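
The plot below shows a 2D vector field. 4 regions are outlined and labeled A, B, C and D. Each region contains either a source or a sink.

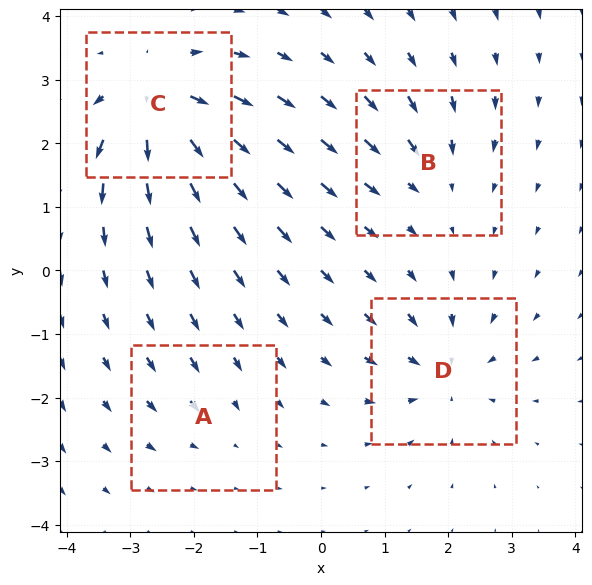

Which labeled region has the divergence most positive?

C

Divergence at each region's feature centre — A: about -2, B: about -4, C: about +8, D: about -6. Region C is most positive.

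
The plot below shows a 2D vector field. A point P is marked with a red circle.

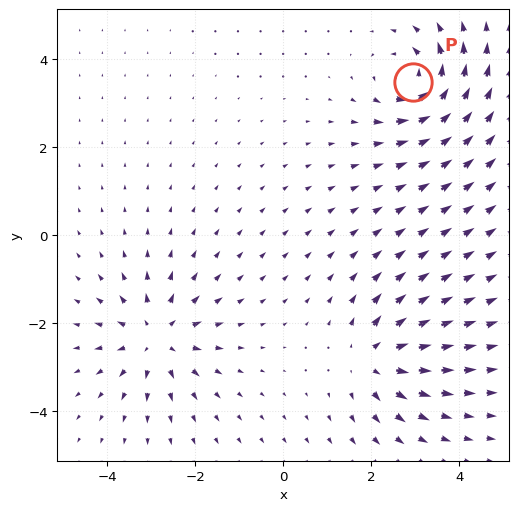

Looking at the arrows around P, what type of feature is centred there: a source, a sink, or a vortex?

At P (2.9, 3.5) the arrows circulate counterclockwise. Divergence ≈0, curl about +7 — near-zero divergence with nonzero curl is a vortex.

vortex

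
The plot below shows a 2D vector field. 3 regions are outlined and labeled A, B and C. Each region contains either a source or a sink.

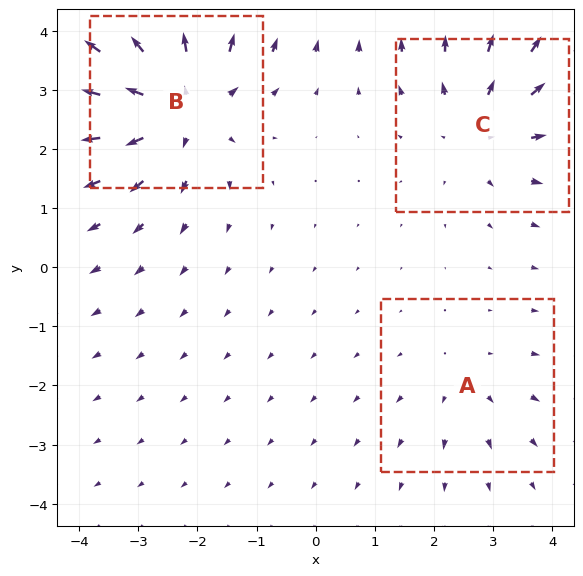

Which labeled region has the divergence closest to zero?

Divergence at each region's feature centre — A: about +2, B: about +5, C: about +3. Region A is closest to zero.

A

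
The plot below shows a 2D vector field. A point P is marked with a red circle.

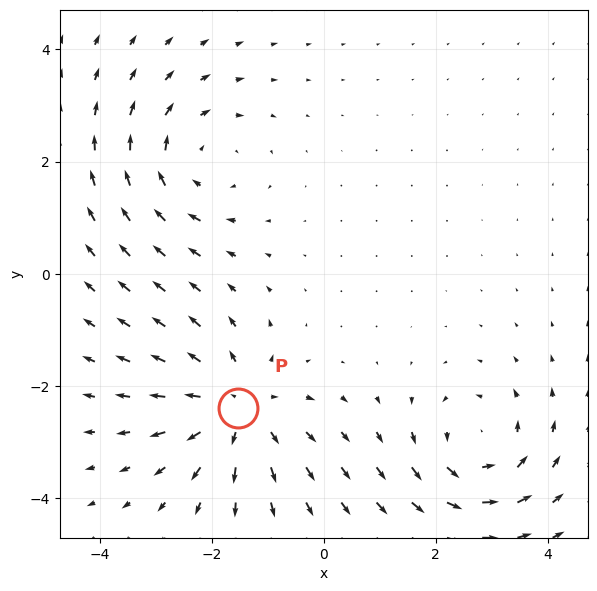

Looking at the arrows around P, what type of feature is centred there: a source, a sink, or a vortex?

At P (-1.5, -2.4) the arrows spread outward. Divergence about +4, curl ≈0 — positive divergence with near-zero curl is a source.

source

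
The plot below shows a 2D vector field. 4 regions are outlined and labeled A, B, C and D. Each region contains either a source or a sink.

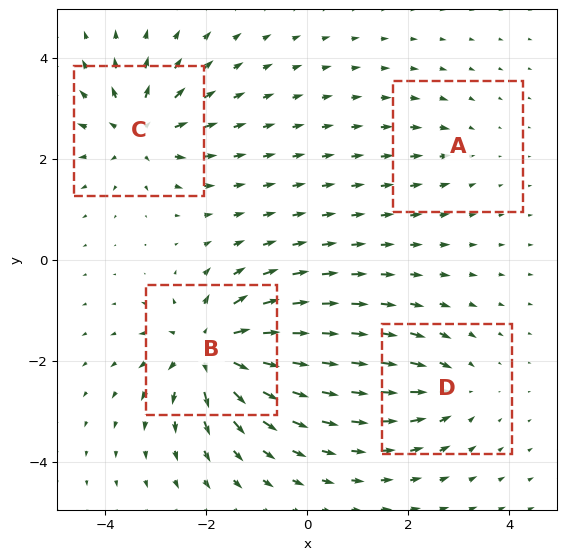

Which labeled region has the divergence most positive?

Divergence at each region's feature centre — A: about -2, B: about +8, C: about +6, D: about -4. Region B is most positive.

B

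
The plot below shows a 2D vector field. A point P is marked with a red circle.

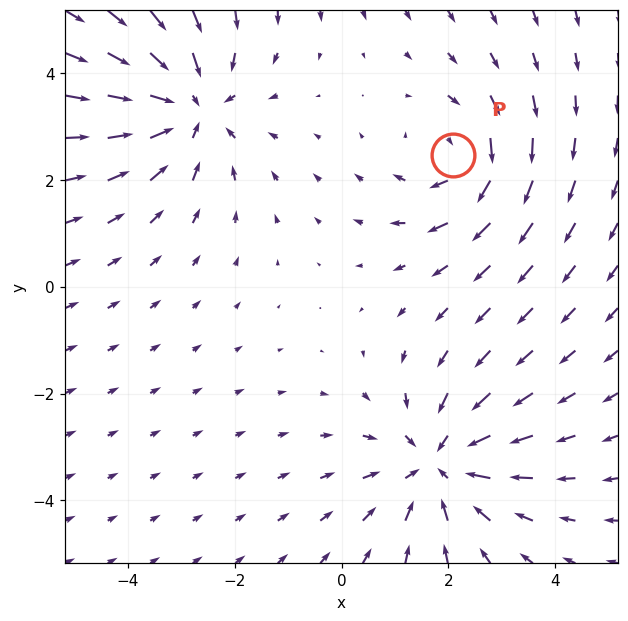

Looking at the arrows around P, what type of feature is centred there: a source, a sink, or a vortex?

vortex

At P (2.1, 2.5) the arrows circulate clockwise. Divergence ≈0, curl about -3 — near-zero divergence with nonzero curl is a vortex.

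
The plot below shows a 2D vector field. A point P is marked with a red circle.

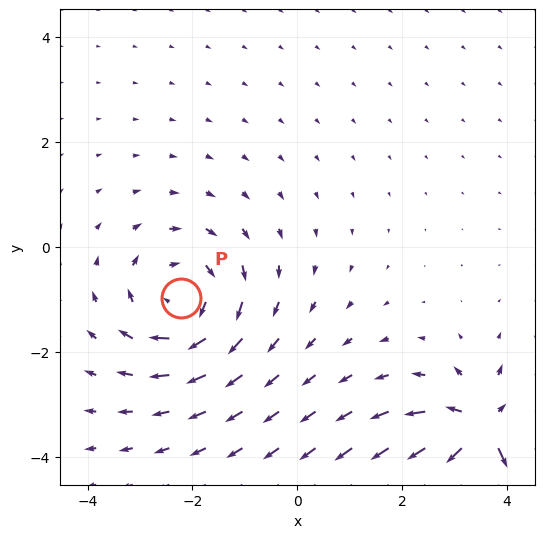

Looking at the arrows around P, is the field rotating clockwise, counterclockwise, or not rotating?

clockwise

Near P at (-2.2, -1.0) the arrows circulate clockwise. The curl (z-component) there is about -4; negative curl means clockwise rotation.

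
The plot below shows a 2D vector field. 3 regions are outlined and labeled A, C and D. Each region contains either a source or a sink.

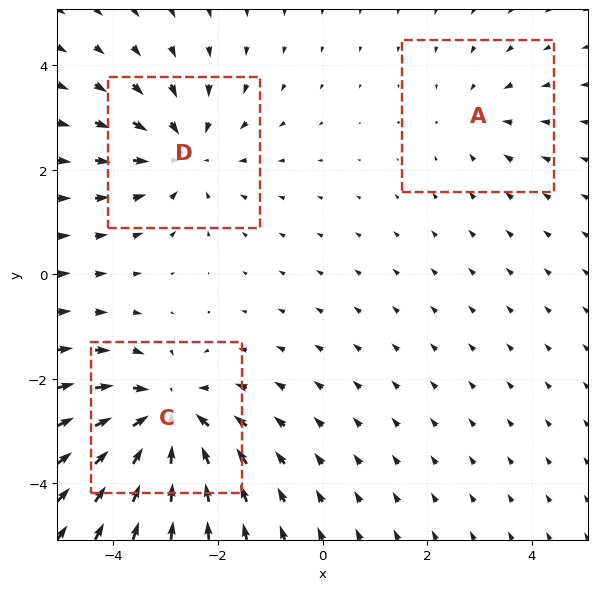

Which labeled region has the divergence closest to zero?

Divergence at each region's feature centre — A: about -2, C: about -4, D: about -3. Region A is closest to zero.

A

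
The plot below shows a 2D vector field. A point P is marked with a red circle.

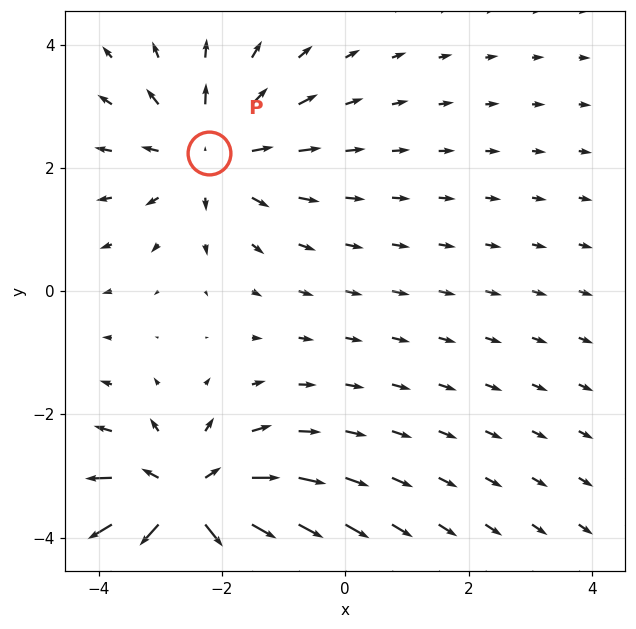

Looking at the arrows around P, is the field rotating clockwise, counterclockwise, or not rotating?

not rotating

Near P at (-2.2, 2.2) the arrows show no circulation. The curl there is ≈0.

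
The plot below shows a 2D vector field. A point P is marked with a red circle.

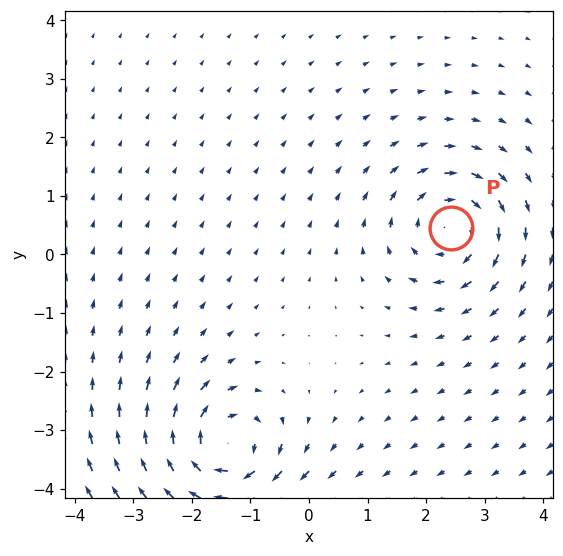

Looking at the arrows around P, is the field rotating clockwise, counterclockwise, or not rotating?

clockwise

Near P at (2.4, 0.5) the arrows circulate clockwise. The curl (z-component) there is about -5; negative curl means clockwise rotation.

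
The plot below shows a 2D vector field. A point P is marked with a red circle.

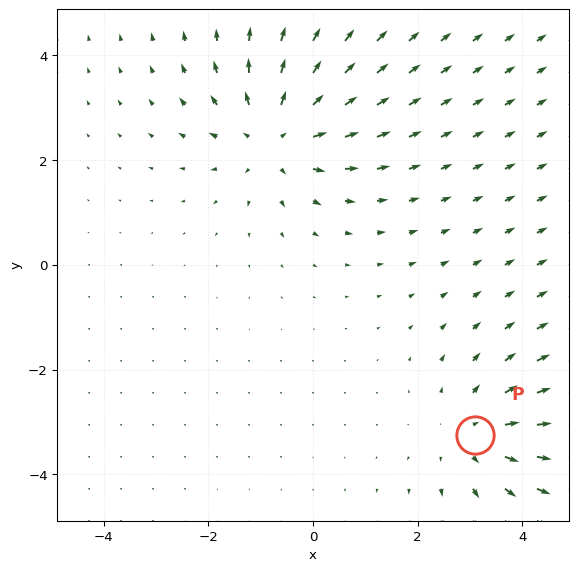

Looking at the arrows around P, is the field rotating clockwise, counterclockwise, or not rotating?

Near P at (3.1, -3.3) the arrows show no circulation. The curl there is ≈0.

not rotating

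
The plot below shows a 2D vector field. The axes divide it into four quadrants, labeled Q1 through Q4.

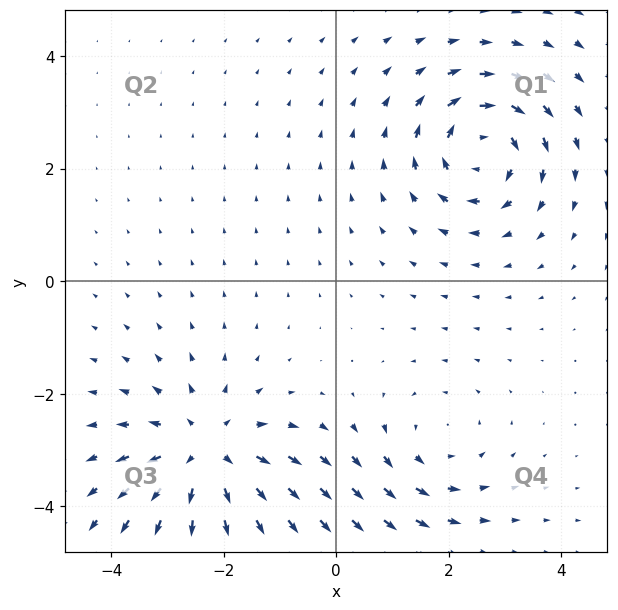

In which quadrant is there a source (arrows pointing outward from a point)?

The source sits at approximately (-2.3, -3.1), which lies in quadrant Q3. The divergence there is about +4, positive as expected for a source.

Q3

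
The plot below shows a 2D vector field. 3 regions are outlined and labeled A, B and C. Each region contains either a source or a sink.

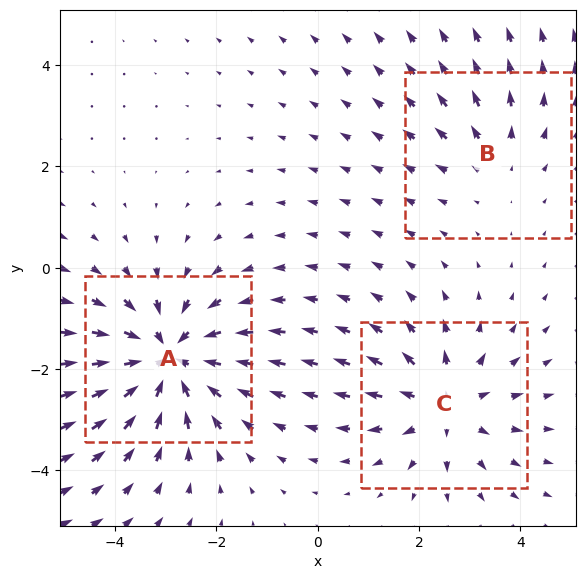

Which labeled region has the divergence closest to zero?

B

Divergence at each region's feature centre — A: about -4, B: about +2, C: about +3. Region B is closest to zero.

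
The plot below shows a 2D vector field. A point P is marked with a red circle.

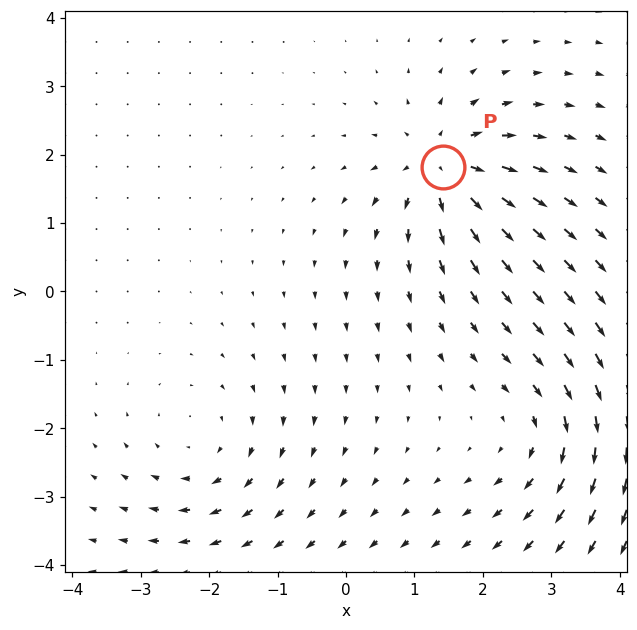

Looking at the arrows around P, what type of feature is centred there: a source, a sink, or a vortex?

source

At P (1.4, 1.8) the arrows spread outward. Divergence about +6, curl ≈0 — positive divergence with near-zero curl is a source.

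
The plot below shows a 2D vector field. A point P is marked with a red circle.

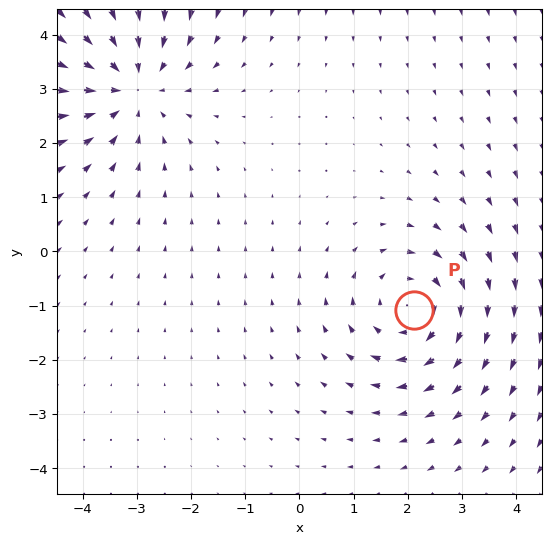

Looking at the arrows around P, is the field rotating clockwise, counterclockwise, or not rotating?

clockwise

Near P at (2.1, -1.1) the arrows circulate clockwise. The curl (z-component) there is about -4; negative curl means clockwise rotation.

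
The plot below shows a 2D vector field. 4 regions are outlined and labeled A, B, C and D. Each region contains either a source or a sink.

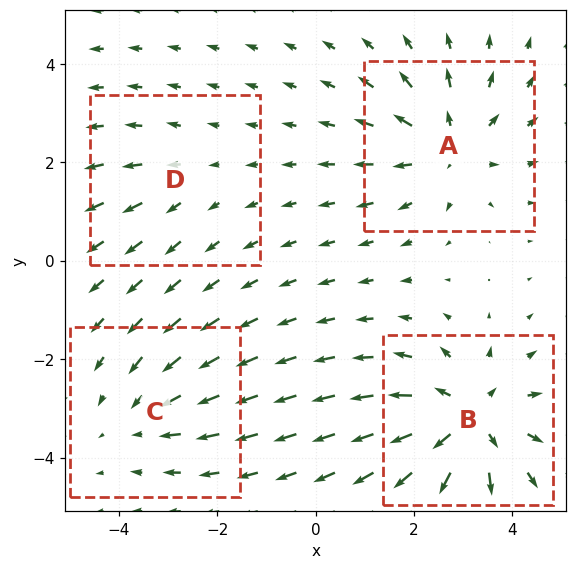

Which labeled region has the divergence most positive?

B

Divergence at each region's feature centre — A: about +4, B: about +6, C: about -3, D: about +2. Region B is most positive.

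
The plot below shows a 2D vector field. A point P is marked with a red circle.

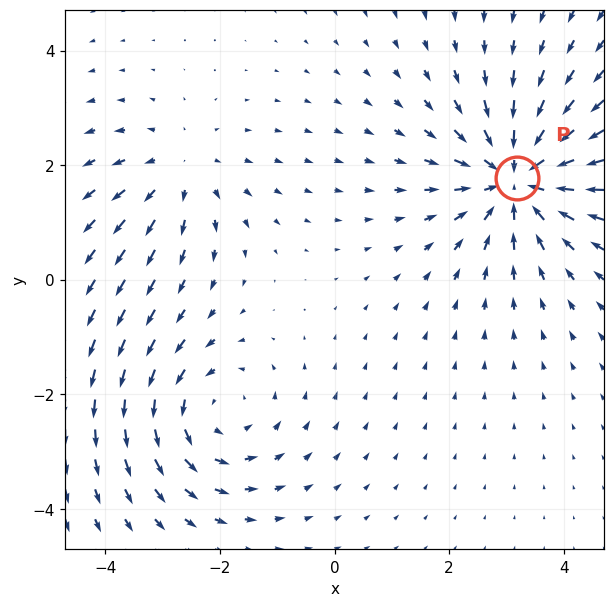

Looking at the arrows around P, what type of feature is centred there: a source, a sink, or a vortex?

sink

At P (3.2, 1.8) the arrows converge inward. Divergence about -5, curl ≈0 — negative divergence with near-zero curl is a sink.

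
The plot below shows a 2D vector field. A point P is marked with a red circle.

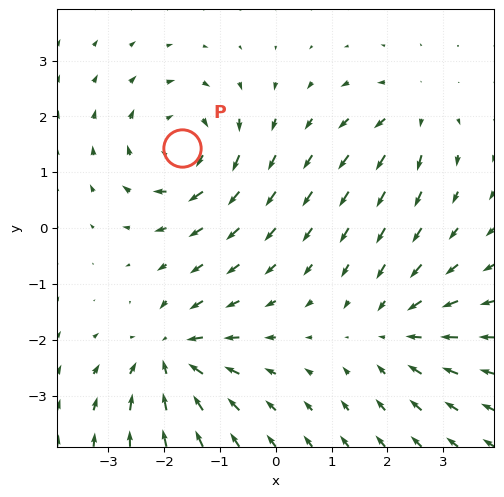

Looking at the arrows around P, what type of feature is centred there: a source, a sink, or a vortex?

At P (-1.7, 1.4) the arrows circulate clockwise. Divergence ≈0, curl about -5 — near-zero divergence with nonzero curl is a vortex.

vortex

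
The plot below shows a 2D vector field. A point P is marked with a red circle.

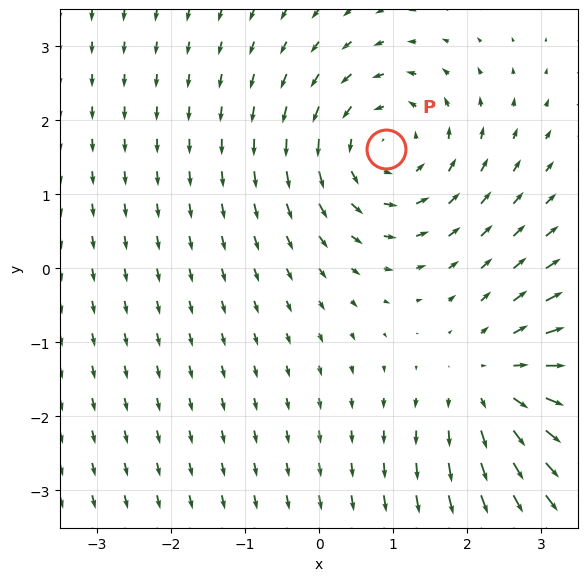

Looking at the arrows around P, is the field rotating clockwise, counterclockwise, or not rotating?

Near P at (0.9, 1.6) the arrows circulate counterclockwise. The curl (z-component) there is about +3; positive curl means counterclockwise rotation.

counterclockwise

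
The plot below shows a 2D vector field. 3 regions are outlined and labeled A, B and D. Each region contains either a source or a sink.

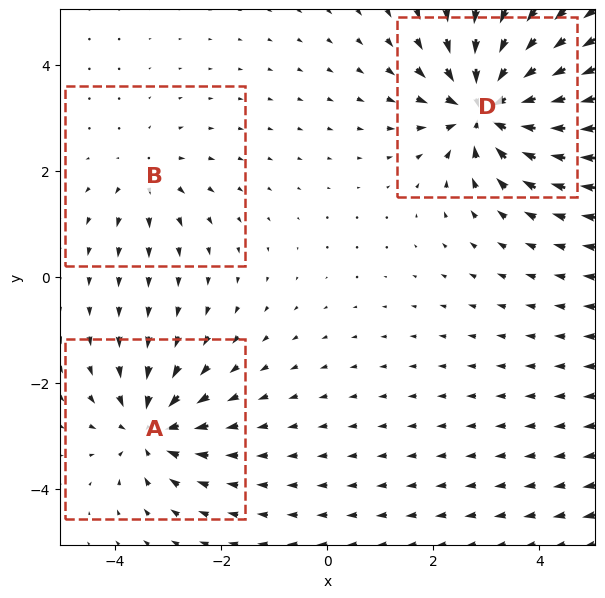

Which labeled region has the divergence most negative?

Divergence at each region's feature centre — A: about -4, B: about +3, D: about -7. Region D is most negative.

D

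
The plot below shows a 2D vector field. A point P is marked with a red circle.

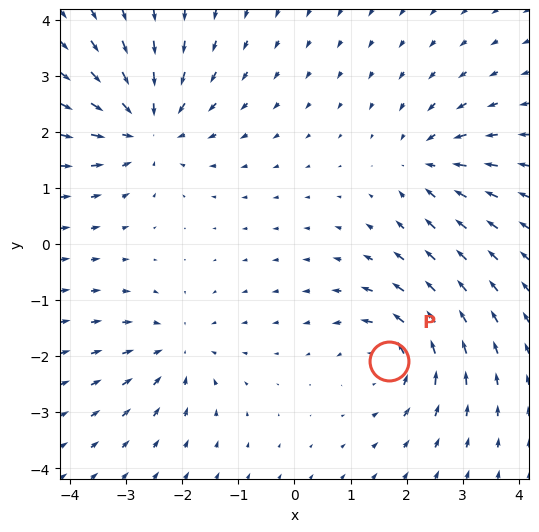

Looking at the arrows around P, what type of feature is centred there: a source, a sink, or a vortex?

At P (1.7, -2.1) the arrows circulate counterclockwise. Divergence ≈0, curl about +5 — near-zero divergence with nonzero curl is a vortex.

vortex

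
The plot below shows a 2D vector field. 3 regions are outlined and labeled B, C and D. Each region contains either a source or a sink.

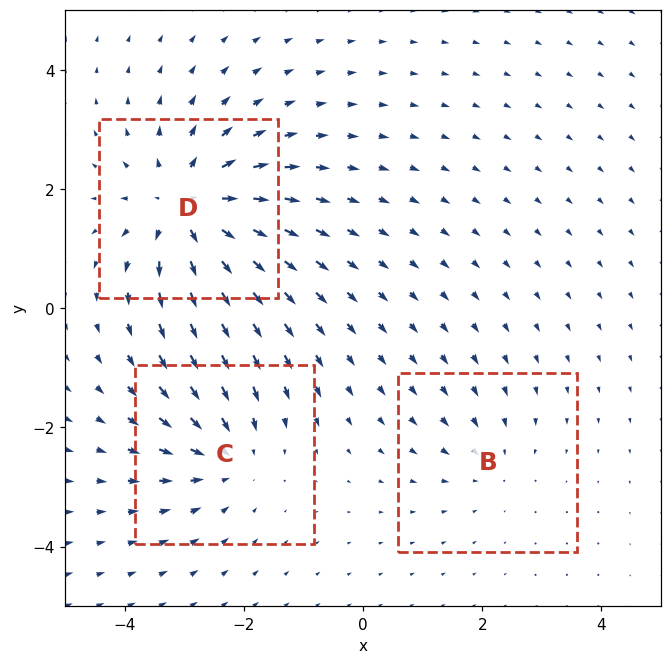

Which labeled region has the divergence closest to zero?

B

Divergence at each region's feature centre — B: about -2, C: about -3, D: about +5. Region B is closest to zero.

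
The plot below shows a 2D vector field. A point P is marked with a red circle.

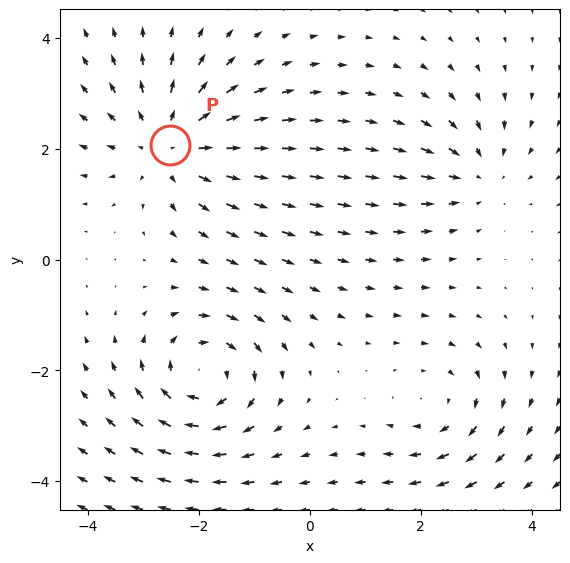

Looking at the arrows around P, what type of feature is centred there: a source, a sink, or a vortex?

source

At P (-2.5, 2.1) the arrows spread outward. Divergence about +4, curl ≈0 — positive divergence with near-zero curl is a source.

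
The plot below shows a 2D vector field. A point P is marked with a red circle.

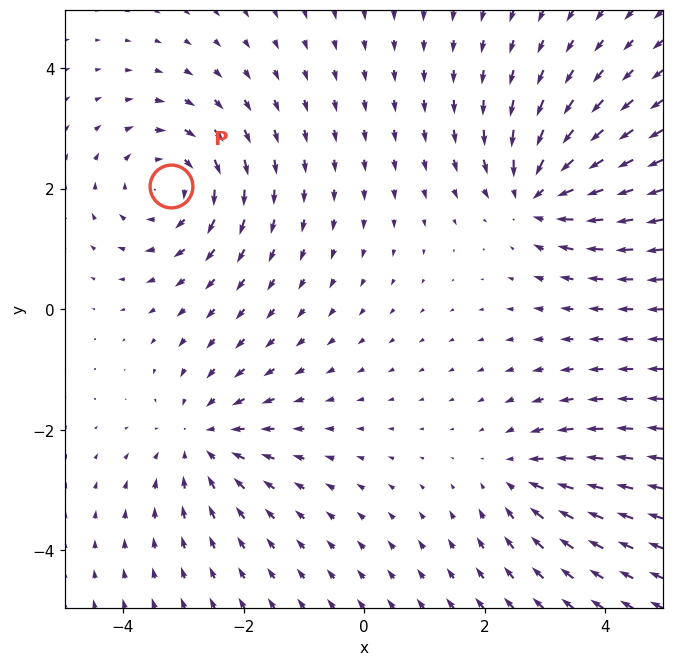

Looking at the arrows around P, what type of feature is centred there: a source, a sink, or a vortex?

At P (-3.2, 2.0) the arrows circulate clockwise. Divergence ≈0, curl about -4 — near-zero divergence with nonzero curl is a vortex.

vortex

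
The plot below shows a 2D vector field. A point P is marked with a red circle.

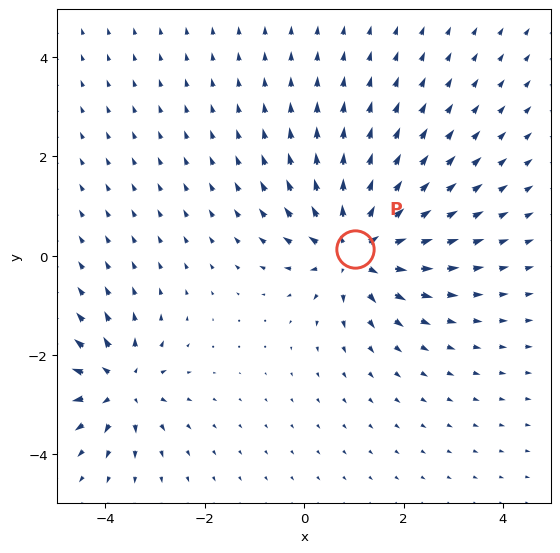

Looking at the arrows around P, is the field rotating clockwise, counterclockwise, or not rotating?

Near P at (1.0, 0.1) the arrows show no circulation. The curl there is ≈0.

not rotating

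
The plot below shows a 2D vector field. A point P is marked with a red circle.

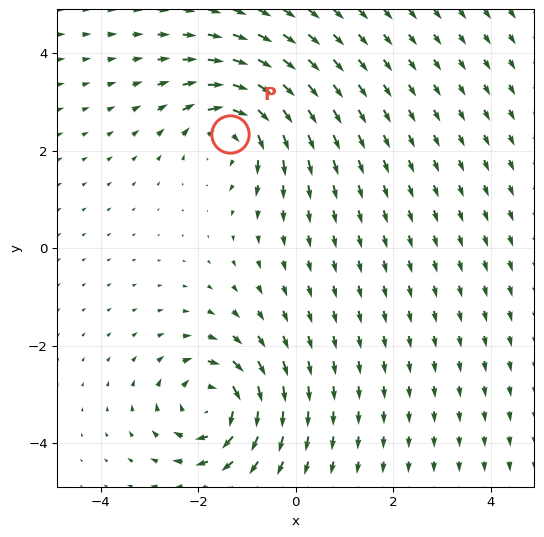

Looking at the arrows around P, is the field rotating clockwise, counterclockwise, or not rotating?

Near P at (-1.4, 2.3) the arrows circulate clockwise. The curl (z-component) there is about -6; negative curl means clockwise rotation.

clockwise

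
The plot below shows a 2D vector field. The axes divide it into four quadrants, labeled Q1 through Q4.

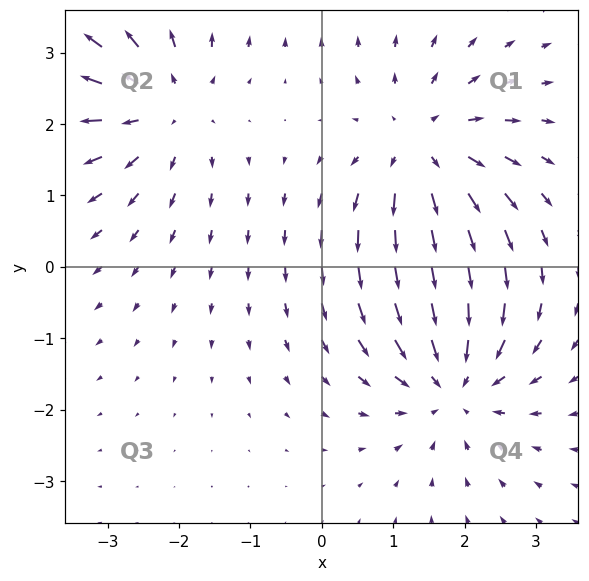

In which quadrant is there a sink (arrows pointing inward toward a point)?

The sink sits at approximately (1.8, -1.6), which lies in quadrant Q4. The divergence there is about -5, negative as expected for a sink.

Q4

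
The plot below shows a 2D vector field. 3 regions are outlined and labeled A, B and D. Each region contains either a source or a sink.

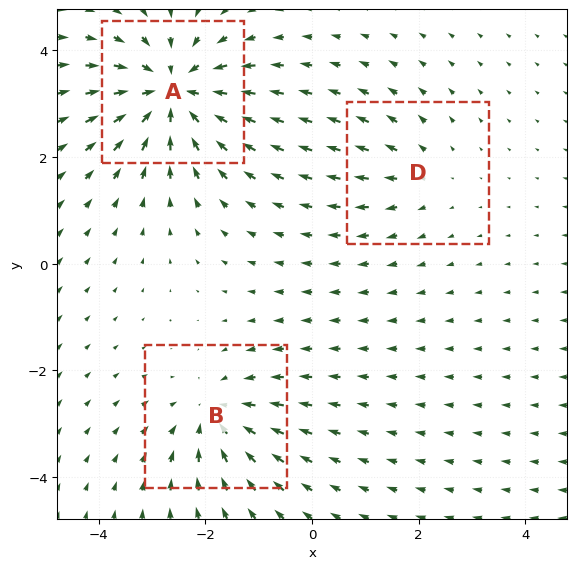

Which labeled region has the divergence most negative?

A

Divergence at each region's feature centre — A: about -5, B: about -3, D: about +2. Region A is most negative.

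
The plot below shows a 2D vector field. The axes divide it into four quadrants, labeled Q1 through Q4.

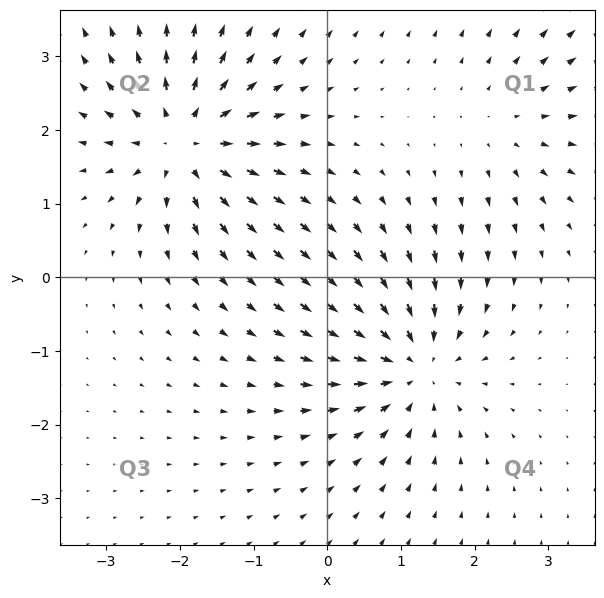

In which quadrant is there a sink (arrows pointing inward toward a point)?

The sink sits at approximately (1.2, -1.2), which lies in quadrant Q4. The divergence there is about -4, negative as expected for a sink.

Q4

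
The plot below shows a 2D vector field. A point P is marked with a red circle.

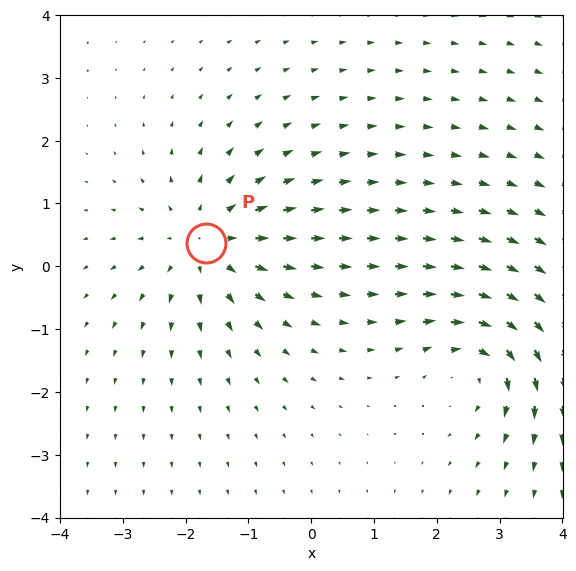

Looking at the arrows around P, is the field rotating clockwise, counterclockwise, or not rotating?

not rotating

Near P at (-1.7, 0.4) the arrows show no circulation. The curl there is ≈0.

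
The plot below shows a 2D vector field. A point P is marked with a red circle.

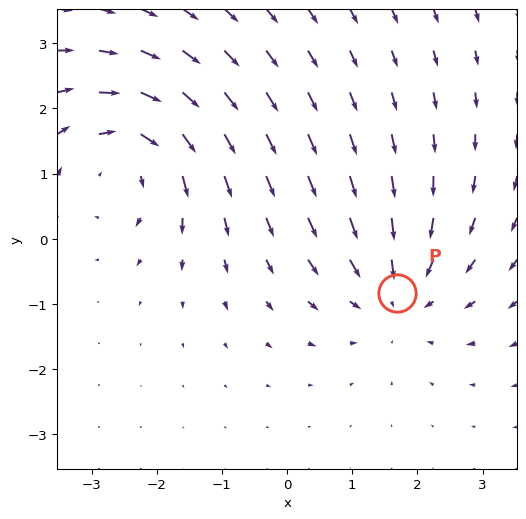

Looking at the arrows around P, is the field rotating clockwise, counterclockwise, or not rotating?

not rotating

Near P at (1.7, -0.8) the arrows show no circulation. The curl there is ≈0.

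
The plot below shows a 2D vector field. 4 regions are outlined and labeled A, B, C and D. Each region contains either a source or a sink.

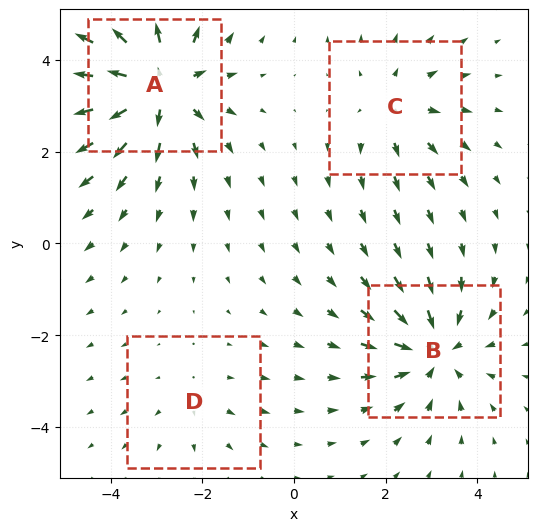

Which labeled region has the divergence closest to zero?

Divergence at each region's feature centre — A: about +7, B: about -5, C: about +3, D: about +2. Region D is closest to zero.

D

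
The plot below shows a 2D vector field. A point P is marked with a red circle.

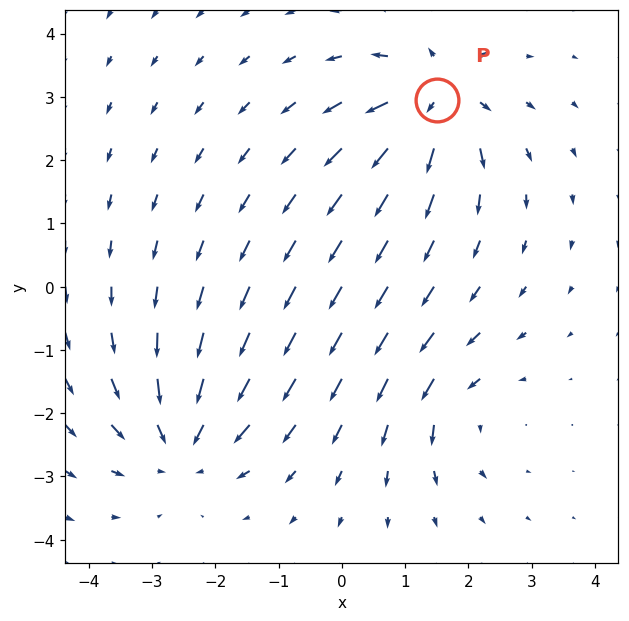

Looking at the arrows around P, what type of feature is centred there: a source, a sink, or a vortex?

source

At P (1.5, 3.0) the arrows spread outward. Divergence about +5, curl ≈0 — positive divergence with near-zero curl is a source.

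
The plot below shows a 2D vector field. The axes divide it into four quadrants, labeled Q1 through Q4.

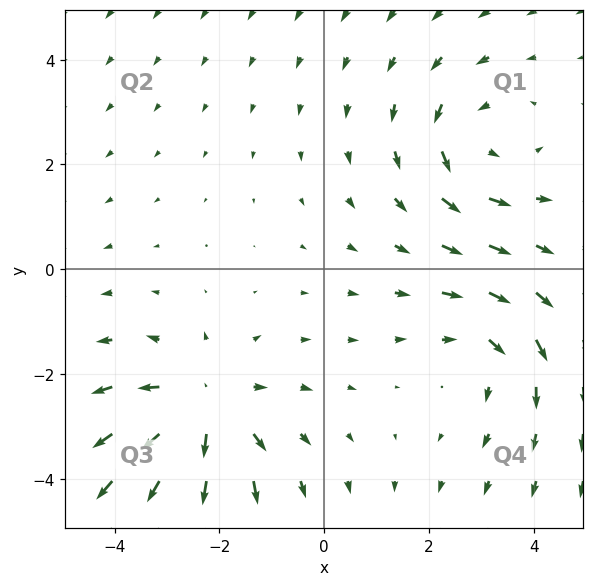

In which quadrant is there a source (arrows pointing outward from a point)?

Q3

The source sits at approximately (-2.3, -2.7), which lies in quadrant Q3. The divergence there is about +3, positive as expected for a source.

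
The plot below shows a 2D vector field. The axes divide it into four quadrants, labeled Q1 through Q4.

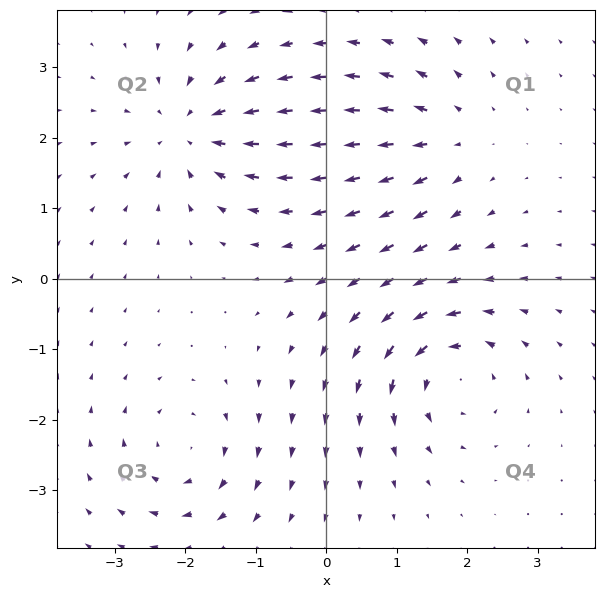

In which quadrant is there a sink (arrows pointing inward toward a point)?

Q2

The sink sits at approximately (-1.9, 2.1), which lies in quadrant Q2. The divergence there is about -5, negative as expected for a sink.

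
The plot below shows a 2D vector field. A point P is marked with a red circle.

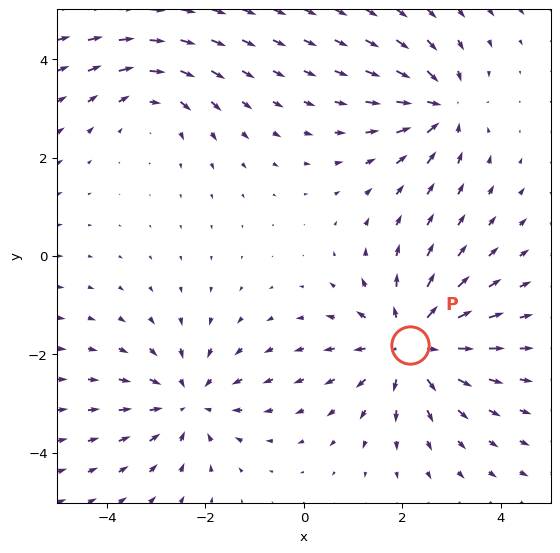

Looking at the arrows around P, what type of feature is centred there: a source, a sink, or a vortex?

source

At P (2.2, -1.8) the arrows spread outward. Divergence about +4, curl ≈0 — positive divergence with near-zero curl is a source.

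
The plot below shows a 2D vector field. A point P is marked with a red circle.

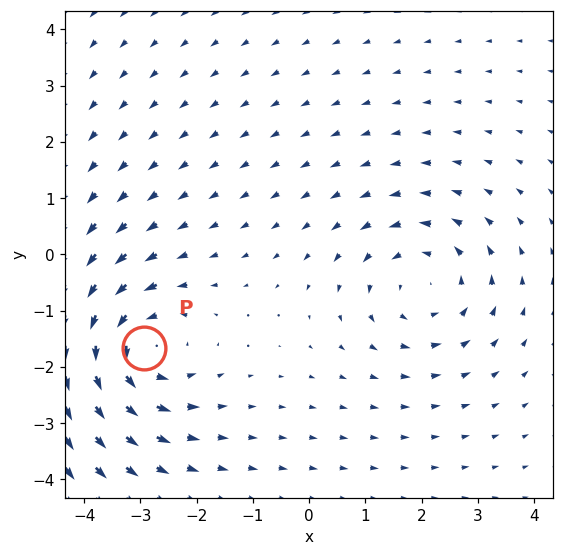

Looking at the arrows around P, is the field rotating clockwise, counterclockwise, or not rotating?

counterclockwise

Near P at (-2.9, -1.7) the arrows circulate counterclockwise. The curl (z-component) there is about +3; positive curl means counterclockwise rotation.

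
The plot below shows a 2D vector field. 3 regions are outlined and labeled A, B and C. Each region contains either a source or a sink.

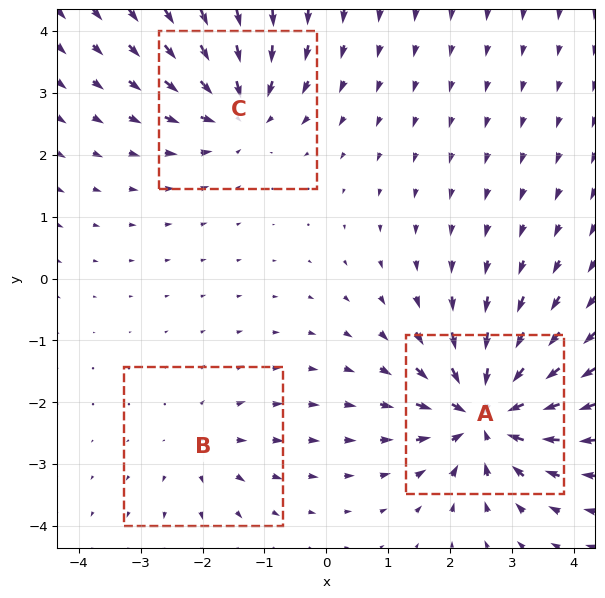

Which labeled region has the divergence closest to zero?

Divergence at each region's feature centre — A: about -7, B: about +2, C: about -4. Region B is closest to zero.

B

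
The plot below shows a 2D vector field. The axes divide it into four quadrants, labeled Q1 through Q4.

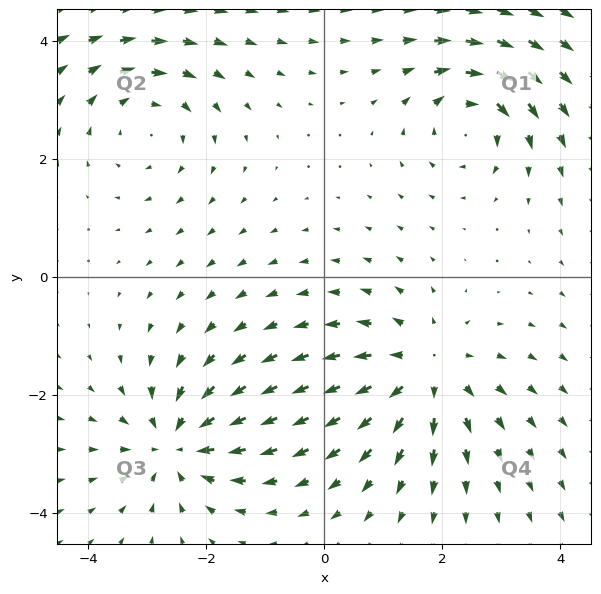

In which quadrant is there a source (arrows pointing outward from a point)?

The source sits at approximately (1.7, -1.6), which lies in quadrant Q4. The divergence there is about +4, positive as expected for a source.

Q4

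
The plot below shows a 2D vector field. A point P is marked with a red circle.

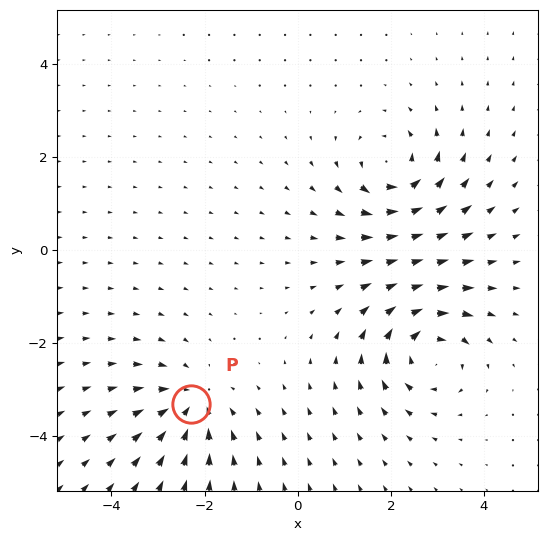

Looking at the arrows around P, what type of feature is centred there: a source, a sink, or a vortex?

At P (-2.3, -3.3) the arrows converge inward. Divergence about -3, curl ≈0 — negative divergence with near-zero curl is a sink.

sink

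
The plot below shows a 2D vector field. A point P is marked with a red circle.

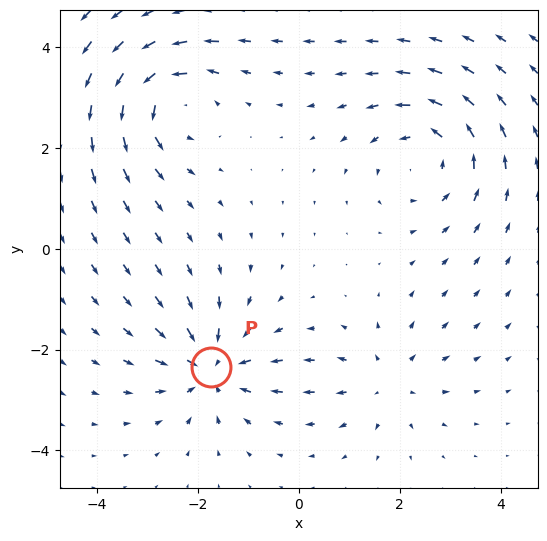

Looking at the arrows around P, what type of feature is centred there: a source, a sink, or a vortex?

sink

At P (-1.7, -2.4) the arrows converge inward. Divergence about -5, curl ≈0 — negative divergence with near-zero curl is a sink.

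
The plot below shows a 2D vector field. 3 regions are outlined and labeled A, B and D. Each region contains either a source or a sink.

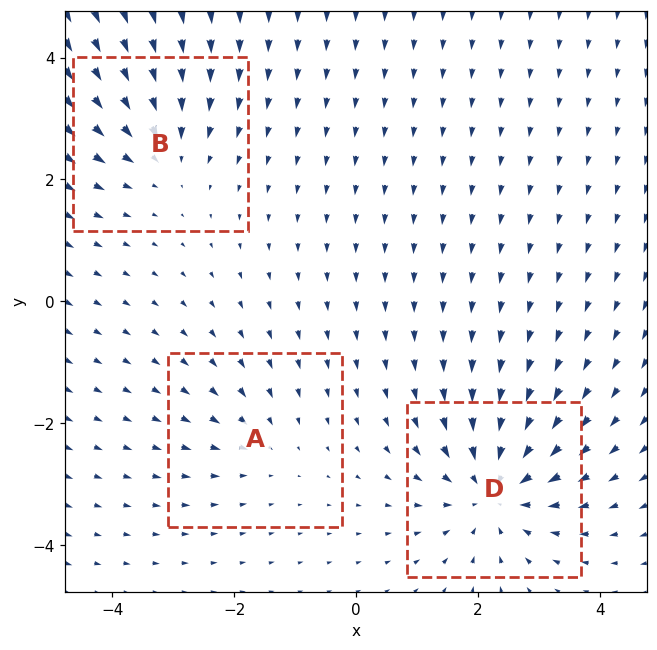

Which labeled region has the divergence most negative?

Divergence at each region's feature centre — A: about -2, B: about -3, D: about -5. Region D is most negative.

D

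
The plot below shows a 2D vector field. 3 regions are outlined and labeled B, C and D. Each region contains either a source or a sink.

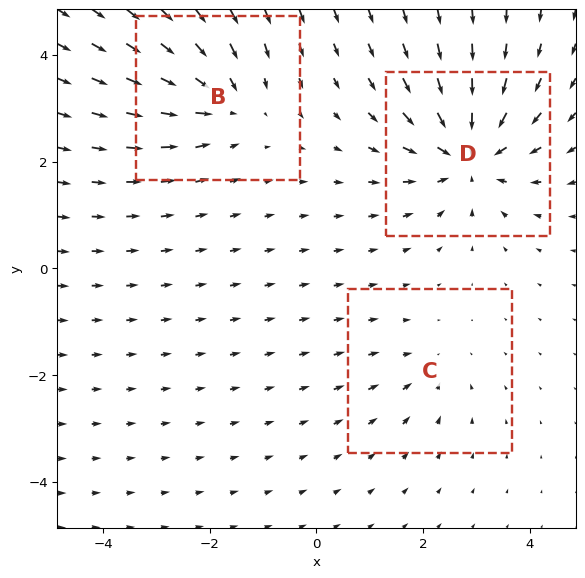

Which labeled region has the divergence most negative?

Divergence at each region's feature centre — B: about -4, C: about -2, D: about -5. Region D is most negative.

D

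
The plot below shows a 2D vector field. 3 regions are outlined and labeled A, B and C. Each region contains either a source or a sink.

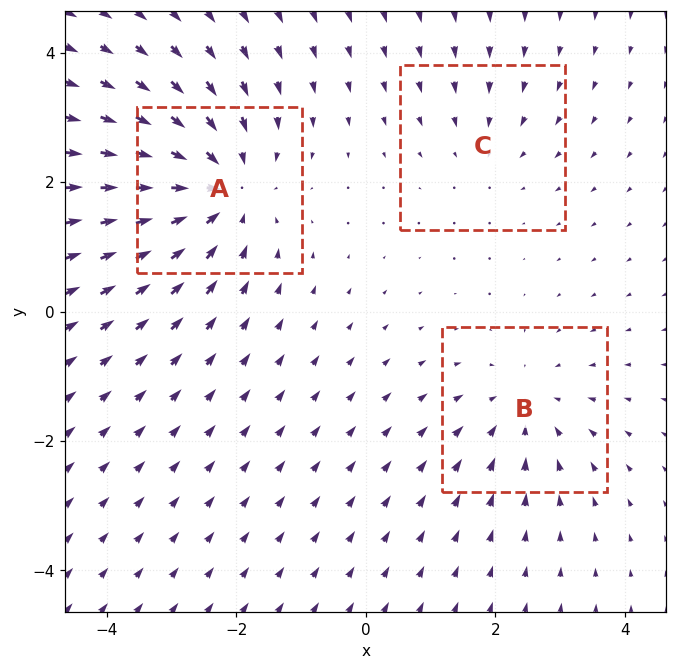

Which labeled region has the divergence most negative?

A

Divergence at each region's feature centre — A: about -4, B: about -3, C: about -2. Region A is most negative.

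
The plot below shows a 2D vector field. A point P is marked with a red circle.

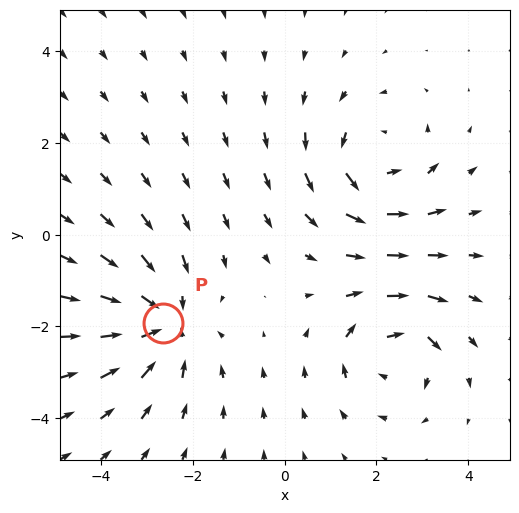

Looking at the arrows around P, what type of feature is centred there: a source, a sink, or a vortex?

At P (-2.6, -1.9) the arrows converge inward. Divergence about -4, curl ≈0 — negative divergence with near-zero curl is a sink.

sink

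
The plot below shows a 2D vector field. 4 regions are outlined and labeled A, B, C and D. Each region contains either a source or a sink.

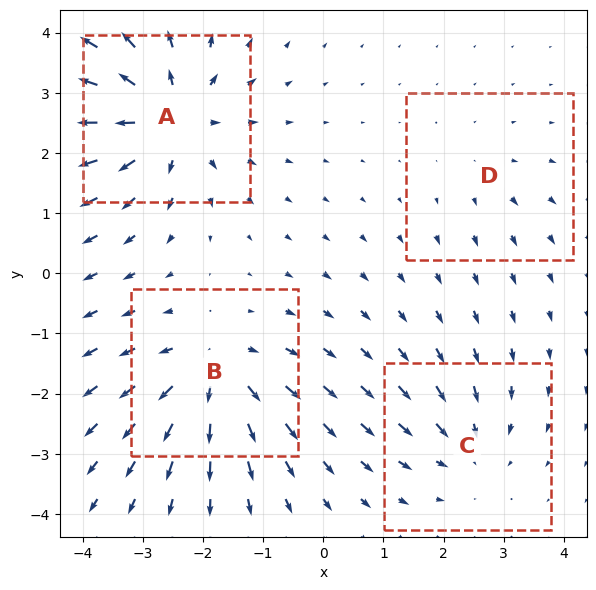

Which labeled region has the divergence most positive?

Divergence at each region's feature centre — A: about +7, B: about +6, C: about -4, D: about +2. Region A is most positive.

A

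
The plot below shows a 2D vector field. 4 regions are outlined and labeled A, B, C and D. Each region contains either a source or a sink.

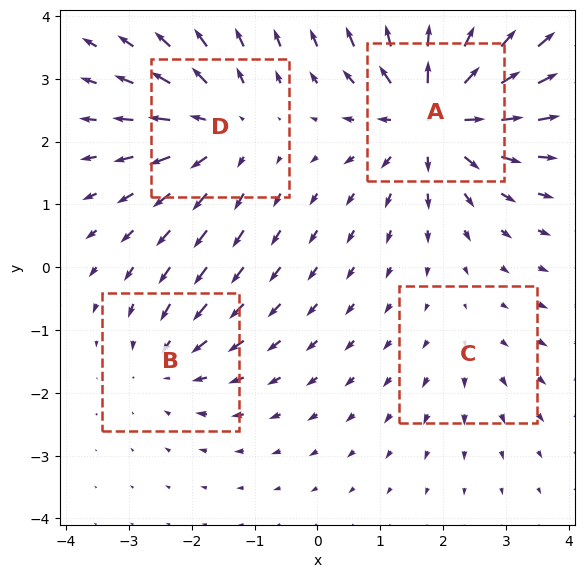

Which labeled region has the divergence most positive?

Divergence at each region's feature centre — A: about +8, B: about -4, C: about +2, D: about +5. Region A is most positive.

A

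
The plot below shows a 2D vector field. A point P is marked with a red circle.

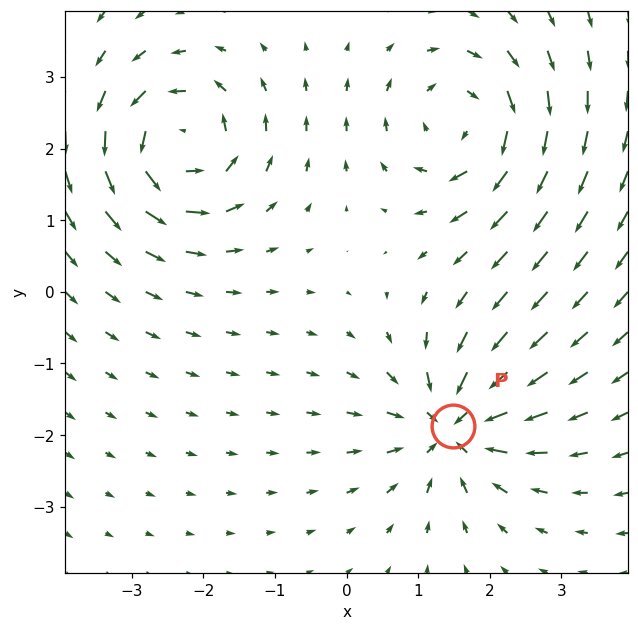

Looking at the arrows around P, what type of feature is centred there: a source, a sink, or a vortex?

At P (1.5, -1.9) the arrows converge inward. Divergence about -5, curl ≈0 — negative divergence with near-zero curl is a sink.

sink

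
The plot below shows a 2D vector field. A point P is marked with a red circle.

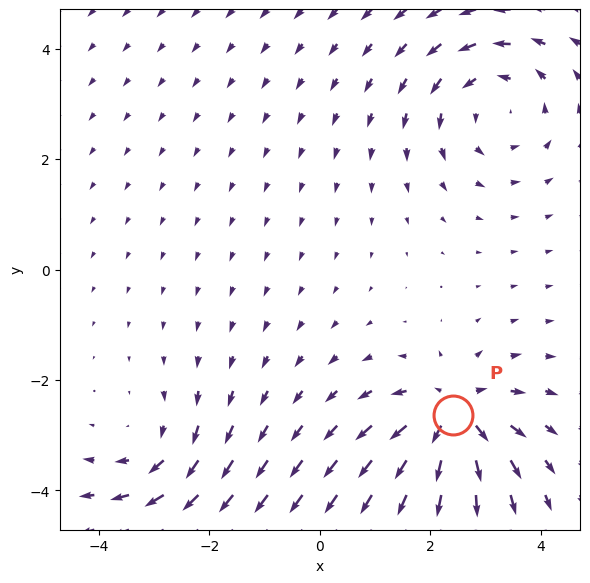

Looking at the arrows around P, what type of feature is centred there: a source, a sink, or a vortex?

source

At P (2.4, -2.6) the arrows spread outward. Divergence about +6, curl ≈0 — positive divergence with near-zero curl is a source.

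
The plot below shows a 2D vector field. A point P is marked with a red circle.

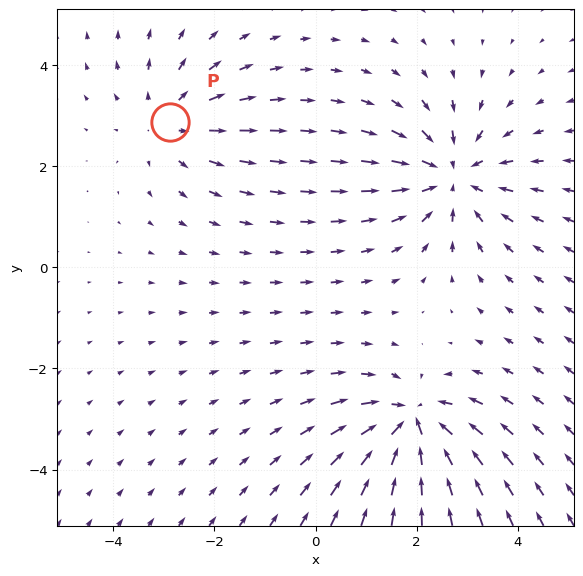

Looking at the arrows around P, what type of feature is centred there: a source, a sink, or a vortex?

At P (-2.9, 2.9) the arrows spread outward. Divergence about +3, curl ≈0 — positive divergence with near-zero curl is a source.

source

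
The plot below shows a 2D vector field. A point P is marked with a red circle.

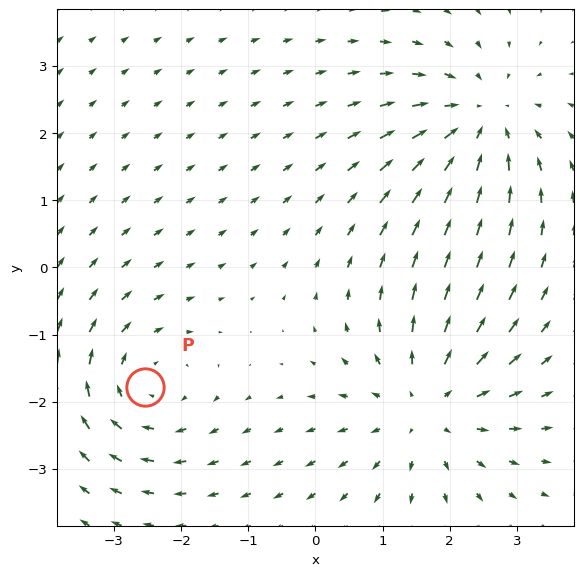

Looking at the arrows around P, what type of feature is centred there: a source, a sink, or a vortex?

vortex

At P (-2.5, -1.8) the arrows circulate clockwise. Divergence ≈0, curl about -4 — near-zero divergence with nonzero curl is a vortex.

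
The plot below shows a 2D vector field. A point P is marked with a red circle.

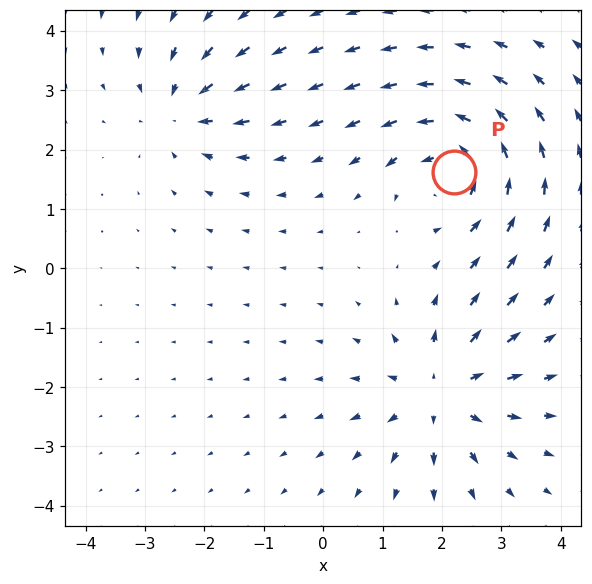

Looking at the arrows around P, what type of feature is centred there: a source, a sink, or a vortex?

vortex

At P (2.2, 1.6) the arrows circulate counterclockwise. Divergence ≈0, curl about +5 — near-zero divergence with nonzero curl is a vortex.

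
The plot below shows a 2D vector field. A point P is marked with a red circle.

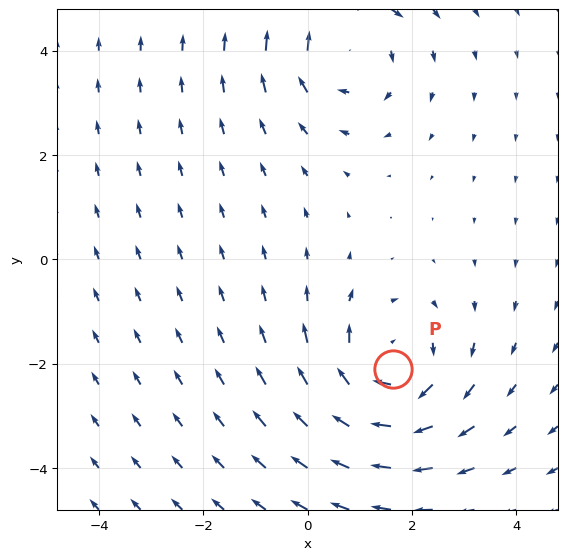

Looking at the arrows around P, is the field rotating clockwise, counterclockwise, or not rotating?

clockwise

Near P at (1.6, -2.1) the arrows circulate clockwise. The curl (z-component) there is about -4; negative curl means clockwise rotation.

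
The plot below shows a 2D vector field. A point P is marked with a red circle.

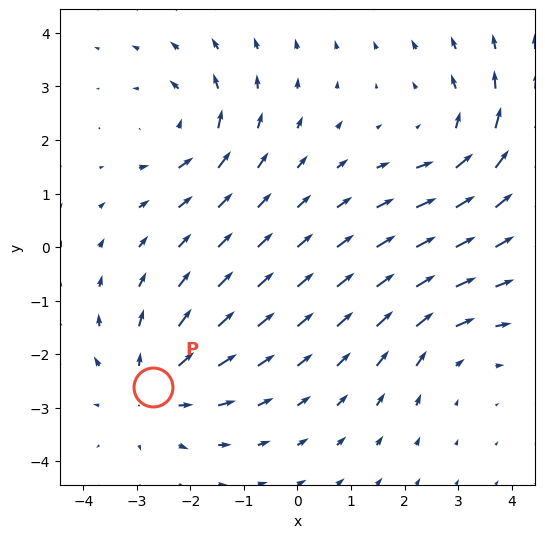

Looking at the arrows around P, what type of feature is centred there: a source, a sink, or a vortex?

At P (-2.7, -2.6) the arrows spread outward. Divergence about +4, curl ≈0 — positive divergence with near-zero curl is a source.

source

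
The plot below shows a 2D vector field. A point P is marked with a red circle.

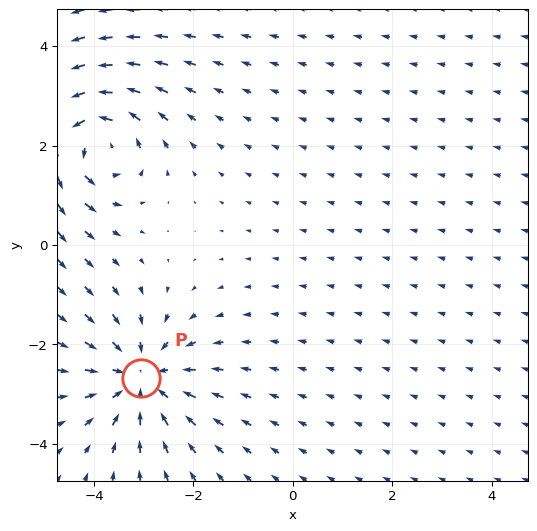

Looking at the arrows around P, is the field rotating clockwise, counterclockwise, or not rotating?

Near P at (-3.1, -2.7) the arrows show no circulation. The curl there is ≈0.

not rotating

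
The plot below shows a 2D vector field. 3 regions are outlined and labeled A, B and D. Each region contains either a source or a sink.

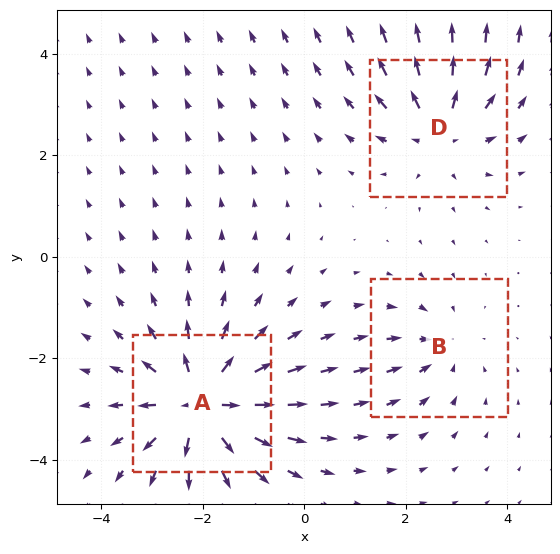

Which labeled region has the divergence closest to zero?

B

Divergence at each region's feature centre — A: about +5, B: about -2, D: about +3. Region B is closest to zero.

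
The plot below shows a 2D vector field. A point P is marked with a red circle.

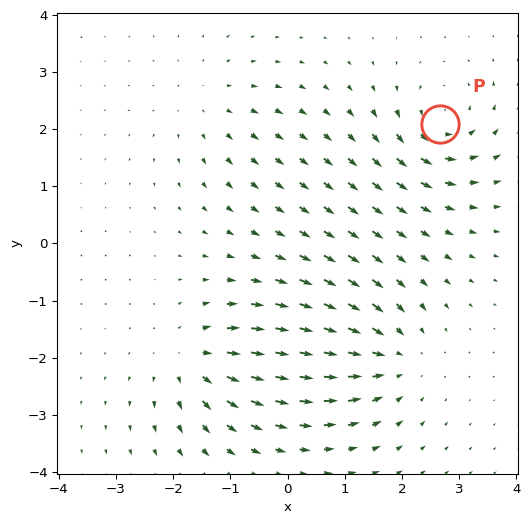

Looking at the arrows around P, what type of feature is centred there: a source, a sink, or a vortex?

At P (2.7, 2.1) the arrows circulate counterclockwise. Divergence ≈0, curl about +5 — near-zero divergence with nonzero curl is a vortex.

vortex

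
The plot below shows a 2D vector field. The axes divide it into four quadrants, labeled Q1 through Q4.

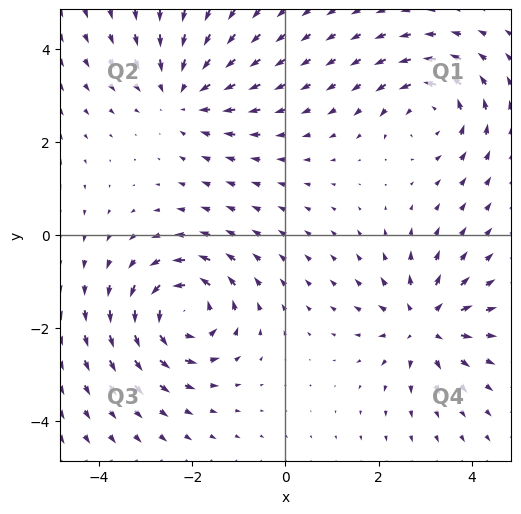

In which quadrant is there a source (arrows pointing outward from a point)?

Q4

The source sits at approximately (3.0, -1.9), which lies in quadrant Q4. The divergence there is about +4, positive as expected for a source.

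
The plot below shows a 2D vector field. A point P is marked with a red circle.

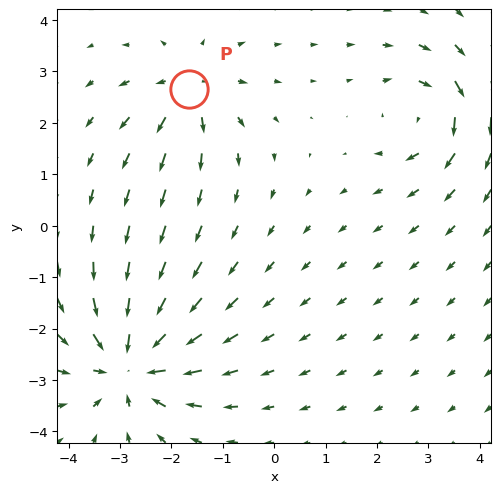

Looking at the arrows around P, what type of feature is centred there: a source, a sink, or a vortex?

At P (-1.7, 2.7) the arrows spread outward. Divergence about +3, curl ≈0 — positive divergence with near-zero curl is a source.

source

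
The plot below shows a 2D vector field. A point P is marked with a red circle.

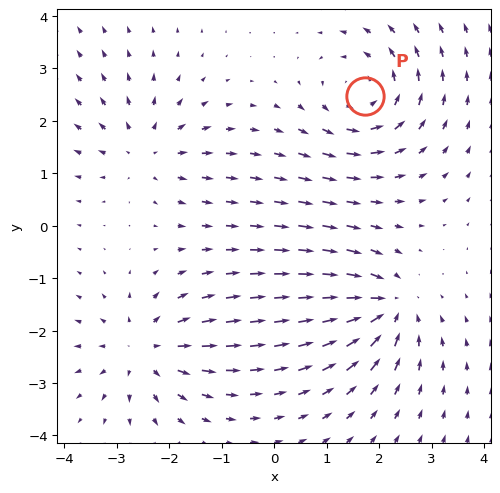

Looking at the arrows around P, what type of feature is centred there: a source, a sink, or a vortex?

vortex

At P (1.7, 2.5) the arrows circulate counterclockwise. Divergence ≈0, curl about +4 — near-zero divergence with nonzero curl is a vortex.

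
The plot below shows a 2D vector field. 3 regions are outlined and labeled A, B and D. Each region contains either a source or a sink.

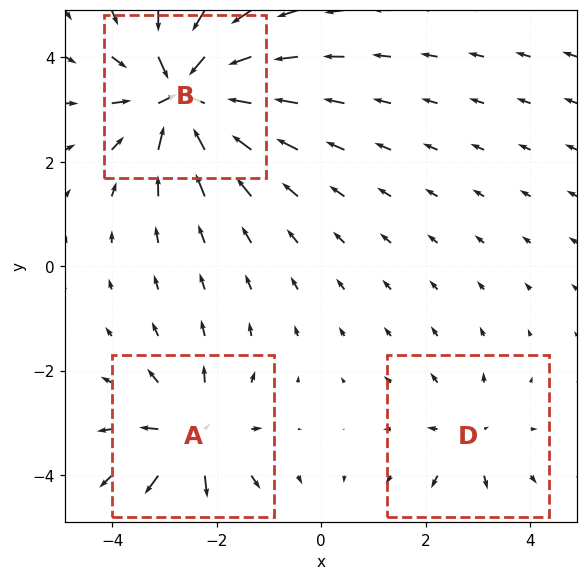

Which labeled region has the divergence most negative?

B

Divergence at each region's feature centre — A: about +4, B: about -6, D: about +2. Region B is most negative.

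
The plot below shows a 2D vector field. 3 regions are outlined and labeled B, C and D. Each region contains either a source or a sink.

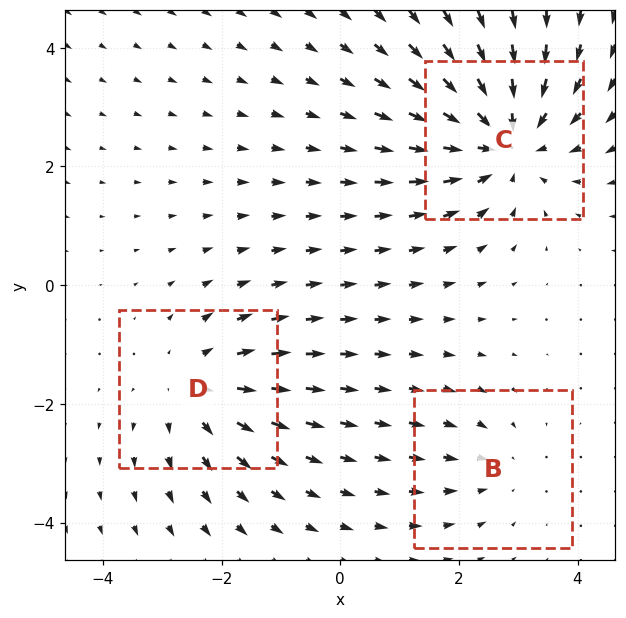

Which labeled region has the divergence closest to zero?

B

Divergence at each region's feature centre — B: about -2, C: about -4, D: about +3. Region B is closest to zero.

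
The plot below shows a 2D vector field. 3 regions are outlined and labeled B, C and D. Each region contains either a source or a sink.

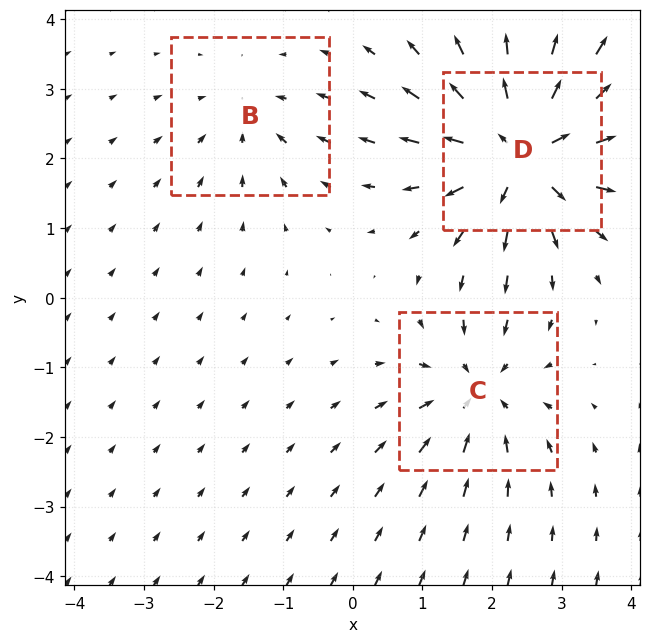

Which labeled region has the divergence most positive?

D

Divergence at each region's feature centre — B: about -2, C: about -3, D: about +5. Region D is most positive.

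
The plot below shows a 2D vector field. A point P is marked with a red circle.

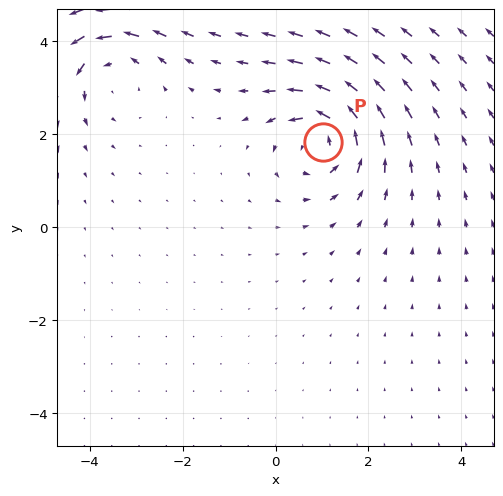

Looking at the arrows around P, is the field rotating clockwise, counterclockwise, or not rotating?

counterclockwise

Near P at (1.0, 1.8) the arrows circulate counterclockwise. The curl (z-component) there is about +7; positive curl means counterclockwise rotation.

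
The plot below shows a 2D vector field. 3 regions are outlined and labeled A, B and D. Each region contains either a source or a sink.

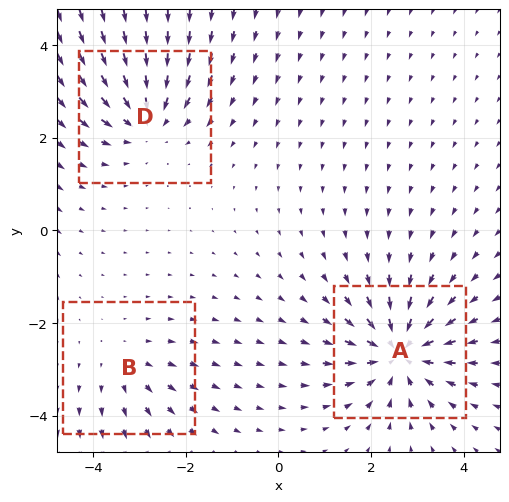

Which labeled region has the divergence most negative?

Divergence at each region's feature centre — A: about -5, B: about +2, D: about -4. Region A is most negative.

A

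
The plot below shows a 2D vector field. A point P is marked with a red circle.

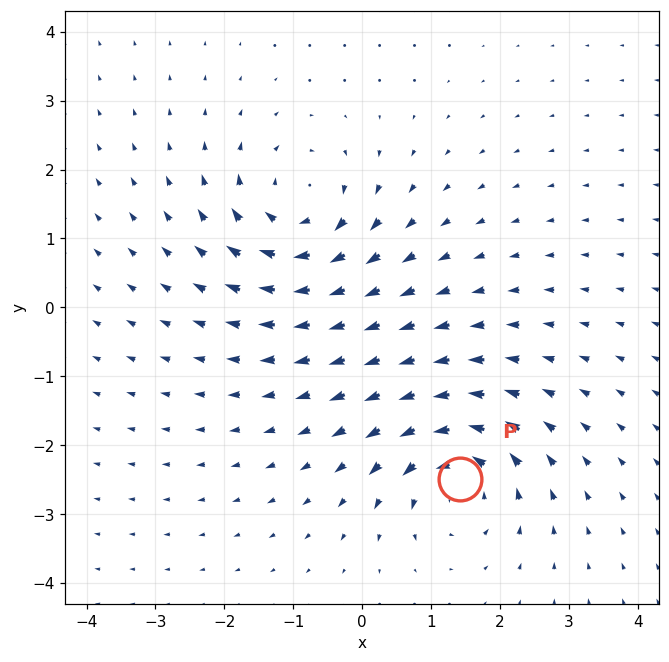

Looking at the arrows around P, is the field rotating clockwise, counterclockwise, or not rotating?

Near P at (1.4, -2.5) the arrows circulate counterclockwise. The curl (z-component) there is about +6; positive curl means counterclockwise rotation.

counterclockwise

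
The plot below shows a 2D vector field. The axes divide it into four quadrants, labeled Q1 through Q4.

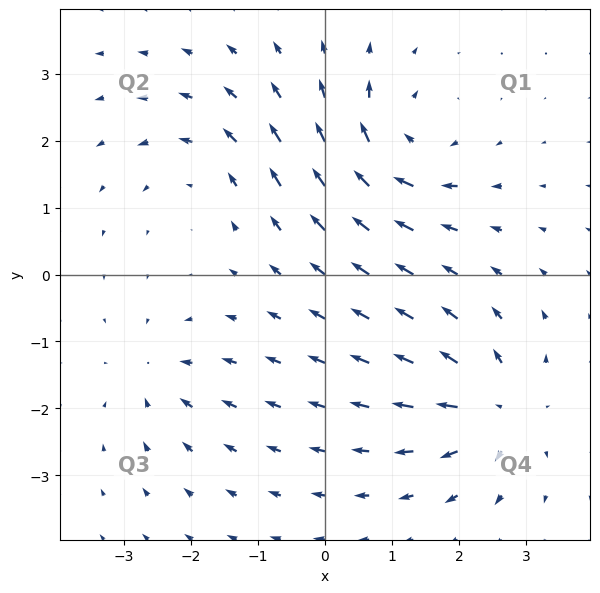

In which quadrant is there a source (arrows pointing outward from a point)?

The source sits at approximately (2.6, -2.0), which lies in quadrant Q4. The divergence there is about +6, positive as expected for a source.

Q4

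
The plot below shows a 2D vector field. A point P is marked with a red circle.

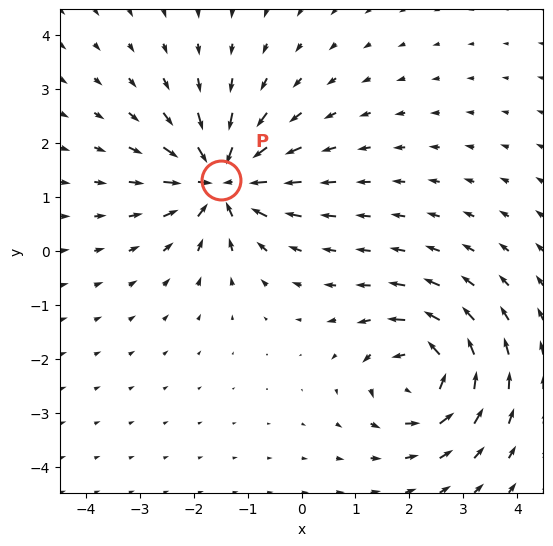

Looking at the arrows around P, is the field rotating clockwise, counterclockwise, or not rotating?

Near P at (-1.5, 1.3) the arrows show no circulation. The curl there is ≈0.

not rotating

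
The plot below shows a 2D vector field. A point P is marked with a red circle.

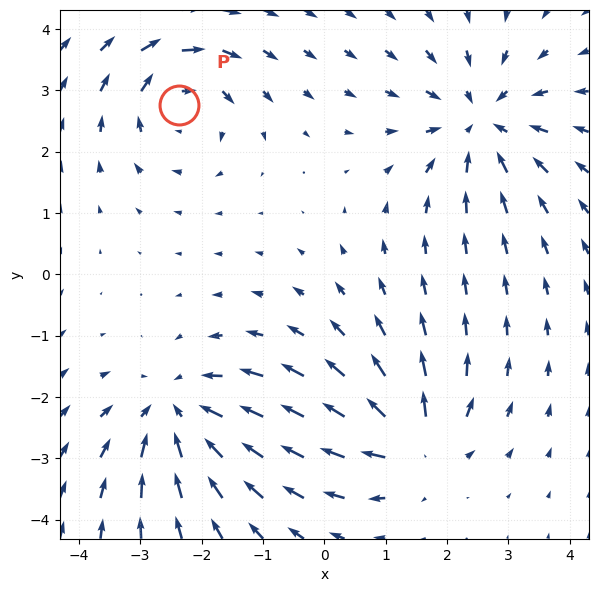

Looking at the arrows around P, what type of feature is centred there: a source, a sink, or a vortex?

At P (-2.4, 2.8) the arrows circulate clockwise. Divergence ≈0, curl about -4 — near-zero divergence with nonzero curl is a vortex.

vortex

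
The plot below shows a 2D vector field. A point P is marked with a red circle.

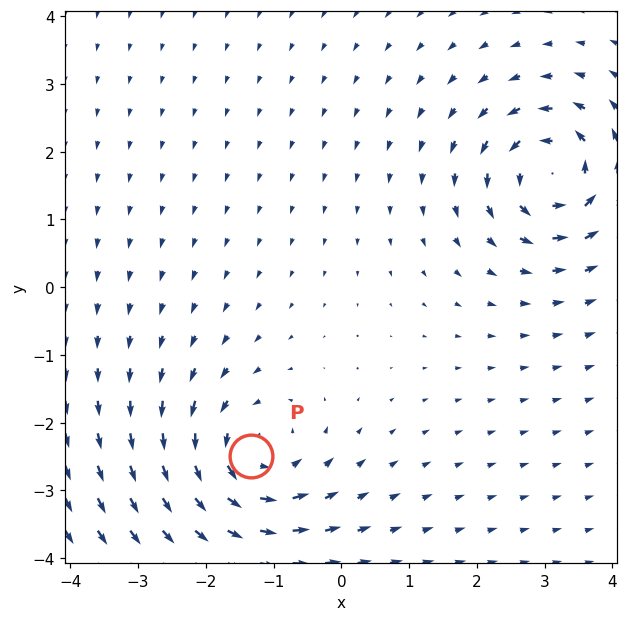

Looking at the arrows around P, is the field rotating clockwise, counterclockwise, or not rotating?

counterclockwise

Near P at (-1.3, -2.5) the arrows circulate counterclockwise. The curl (z-component) there is about +5; positive curl means counterclockwise rotation.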